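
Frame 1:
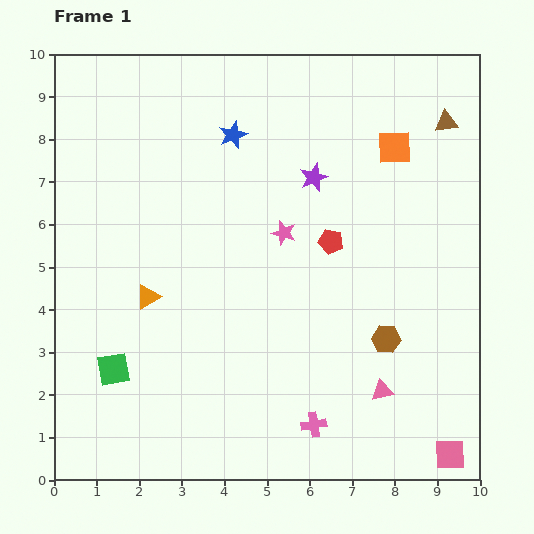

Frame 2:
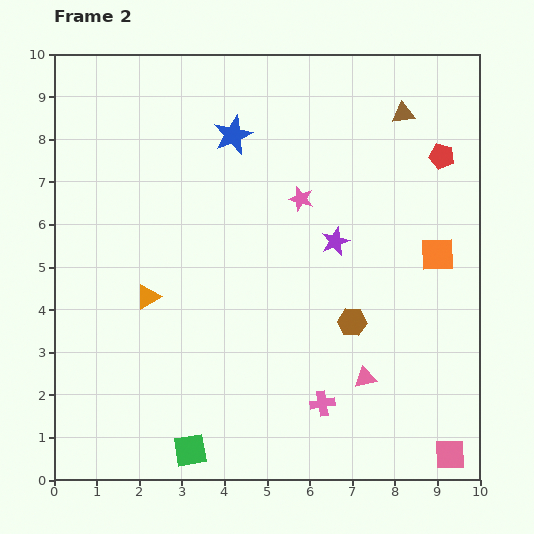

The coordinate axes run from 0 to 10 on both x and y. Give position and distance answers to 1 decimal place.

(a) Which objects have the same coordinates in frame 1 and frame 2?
the orange triangle, the blue star, the pink square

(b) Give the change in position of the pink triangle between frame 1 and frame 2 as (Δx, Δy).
(-0.4, 0.3)

The pink triangle was at (7.7, 2.1) in frame 1 and (7.3, 2.4) in frame 2.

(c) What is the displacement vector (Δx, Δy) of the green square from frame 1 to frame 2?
(1.8, -1.9)

The green square was at (1.4, 2.6) in frame 1 and (3.2, 0.7) in frame 2.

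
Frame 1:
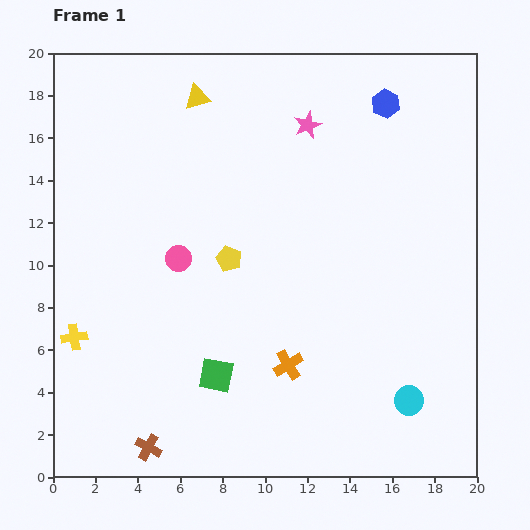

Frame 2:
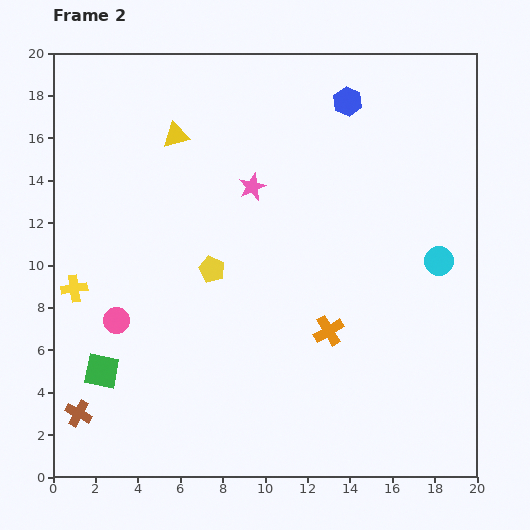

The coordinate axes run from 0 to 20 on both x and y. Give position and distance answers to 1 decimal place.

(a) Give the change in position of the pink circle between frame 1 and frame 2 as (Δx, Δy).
(-2.9, -2.9)

The pink circle was at (5.9, 10.3) in frame 1 and (3.0, 7.4) in frame 2.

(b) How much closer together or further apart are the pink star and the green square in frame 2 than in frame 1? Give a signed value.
-1.4

Distance in frame 1: 12.6. Distance in frame 2: 11.2.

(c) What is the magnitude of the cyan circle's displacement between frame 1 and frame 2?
6.7

The cyan circle moved from (16.8, 3.6) to (18.2, 10.2), a distance of √(1.4² + 6.6²) ≈ 6.7.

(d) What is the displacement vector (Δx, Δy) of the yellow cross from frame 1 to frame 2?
(0.0, 2.3)

The yellow cross was at (1.0, 6.6) in frame 1 and (1.0, 8.9) in frame 2.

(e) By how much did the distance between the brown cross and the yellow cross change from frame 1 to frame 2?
-0.4

Distance in frame 1: 6.3. Distance in frame 2: 5.9.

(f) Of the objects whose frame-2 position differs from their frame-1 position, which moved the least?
the yellow pentagon

(moved 0.9)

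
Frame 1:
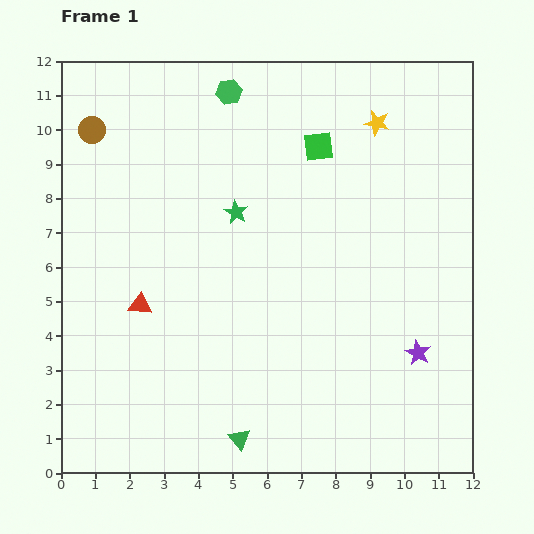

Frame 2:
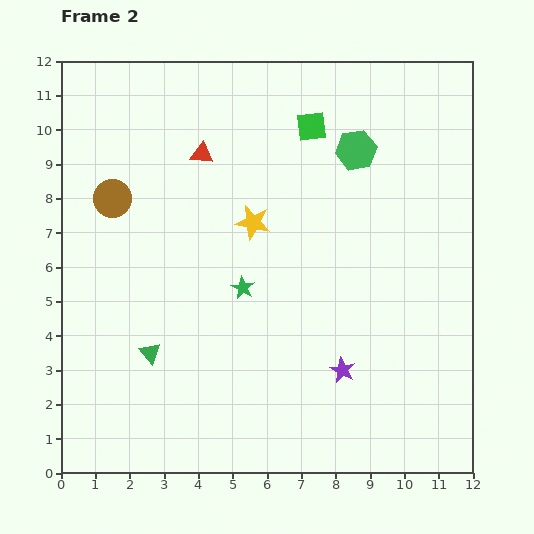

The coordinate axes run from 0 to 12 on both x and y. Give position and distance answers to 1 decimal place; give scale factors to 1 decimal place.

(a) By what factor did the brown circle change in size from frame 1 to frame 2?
1.4×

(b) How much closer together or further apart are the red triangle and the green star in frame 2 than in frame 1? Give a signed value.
+0.2

Distance in frame 1: 3.9. Distance in frame 2: 4.1.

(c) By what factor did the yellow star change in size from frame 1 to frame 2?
1.3×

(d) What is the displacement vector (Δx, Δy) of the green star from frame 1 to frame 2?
(0.2, -2.2)

The green star was at (5.1, 7.6) in frame 1 and (5.3, 5.4) in frame 2.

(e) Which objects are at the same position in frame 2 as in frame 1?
none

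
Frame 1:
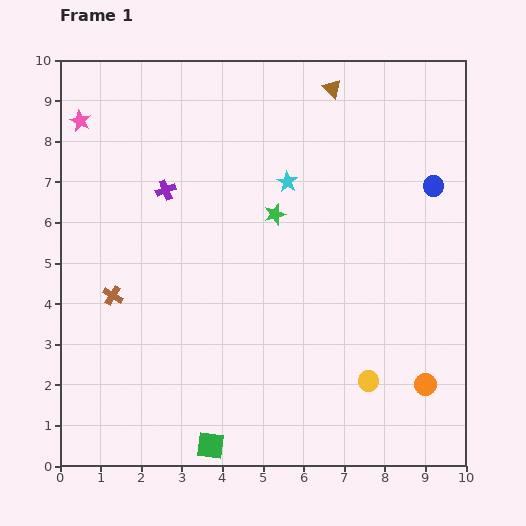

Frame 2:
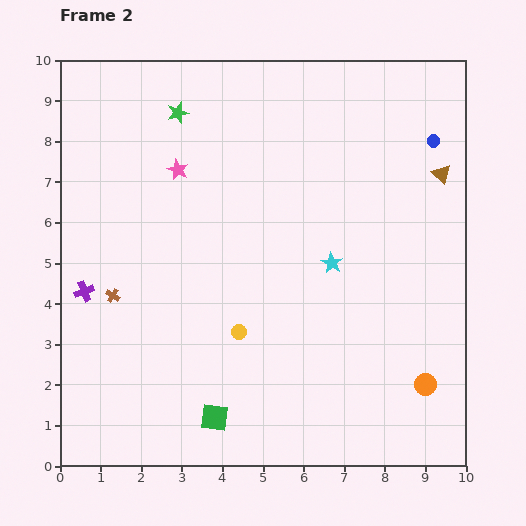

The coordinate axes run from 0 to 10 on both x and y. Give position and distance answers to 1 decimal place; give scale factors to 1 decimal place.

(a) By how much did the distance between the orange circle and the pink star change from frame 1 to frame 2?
-2.6

Distance in frame 1: 10.7. Distance in frame 2: 8.1.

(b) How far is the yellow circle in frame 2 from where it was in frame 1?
3.4

The yellow circle moved from (7.6, 2.1) to (4.4, 3.3), a distance of √(3.2² + 1.2²) ≈ 3.4.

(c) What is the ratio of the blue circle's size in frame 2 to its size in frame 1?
0.6×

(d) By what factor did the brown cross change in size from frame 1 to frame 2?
0.7×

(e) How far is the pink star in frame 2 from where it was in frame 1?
2.7

The pink star moved from (0.5, 8.5) to (2.9, 7.3), a distance of √(2.4² + 1.2²) ≈ 2.7.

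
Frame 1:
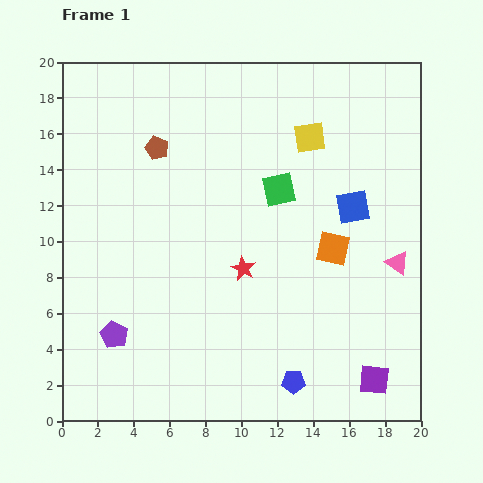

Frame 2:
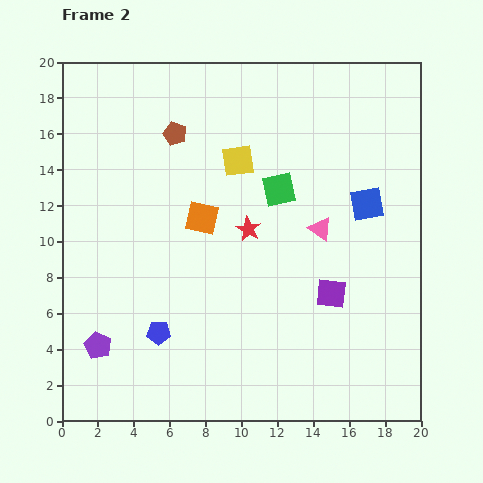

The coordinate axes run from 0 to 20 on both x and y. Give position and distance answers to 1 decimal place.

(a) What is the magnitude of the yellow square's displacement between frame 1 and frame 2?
4.2

The yellow square moved from (13.8, 15.8) to (9.8, 14.5), a distance of √(4.0² + 1.3²) ≈ 4.2.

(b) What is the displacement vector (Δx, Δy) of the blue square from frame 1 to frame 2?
(0.8, 0.2)

The blue square was at (16.2, 11.9) in frame 1 and (17.0, 12.1) in frame 2.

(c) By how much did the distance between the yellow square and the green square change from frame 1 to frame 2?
-0.6

Distance in frame 1: 3.4. Distance in frame 2: 2.8.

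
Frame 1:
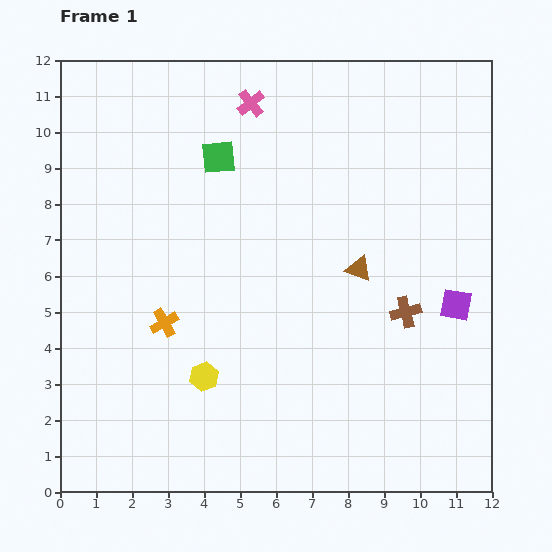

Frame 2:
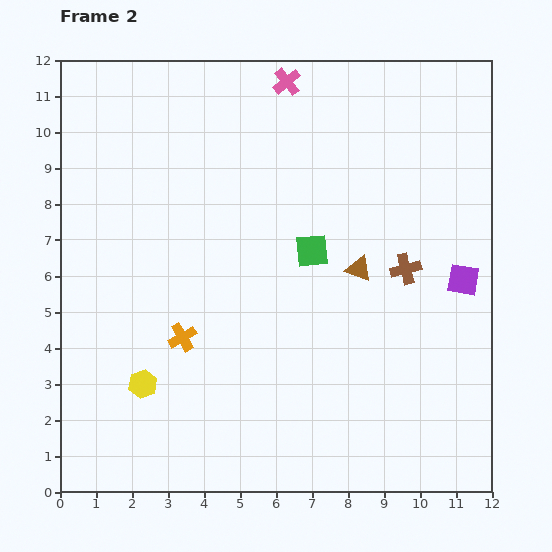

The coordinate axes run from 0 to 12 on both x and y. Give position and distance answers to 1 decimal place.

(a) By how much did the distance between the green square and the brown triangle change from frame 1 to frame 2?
-3.6

Distance in frame 1: 5.0. Distance in frame 2: 1.4.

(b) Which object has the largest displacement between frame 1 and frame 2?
the green square

(moved 3.7; next 1.7)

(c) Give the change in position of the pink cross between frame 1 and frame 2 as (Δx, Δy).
(1.0, 0.6)

The pink cross was at (5.3, 10.8) in frame 1 and (6.3, 11.4) in frame 2.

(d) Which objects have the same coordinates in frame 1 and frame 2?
the brown triangle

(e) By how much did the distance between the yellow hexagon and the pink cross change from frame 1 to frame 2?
+1.6

Distance in frame 1: 7.7. Distance in frame 2: 9.3.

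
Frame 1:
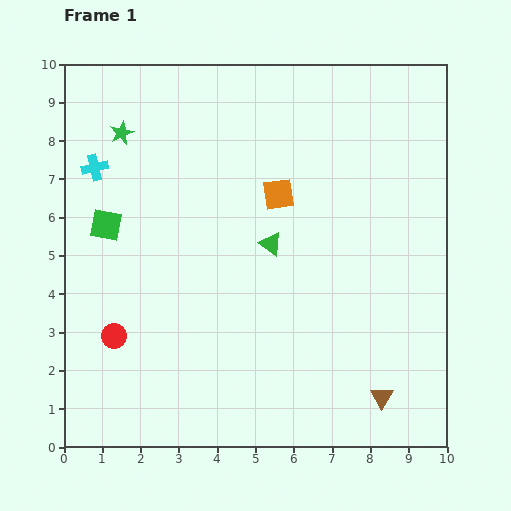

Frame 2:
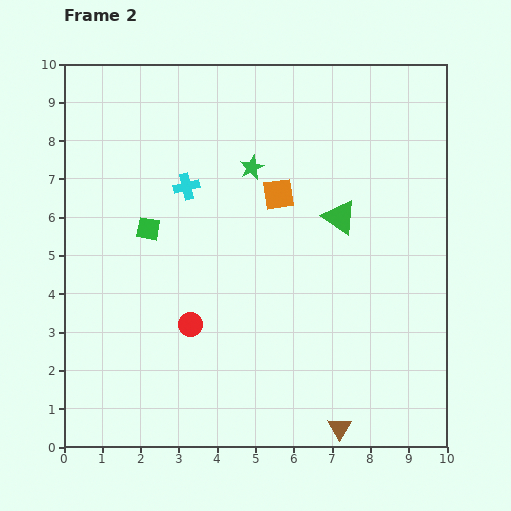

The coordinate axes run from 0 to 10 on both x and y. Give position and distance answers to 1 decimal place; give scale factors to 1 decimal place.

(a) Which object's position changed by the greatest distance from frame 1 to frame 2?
the green star

(moved 3.5; next 2.5)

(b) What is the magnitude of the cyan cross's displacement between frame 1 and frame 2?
2.5

The cyan cross moved from (0.8, 7.3) to (3.2, 6.8), a distance of √(2.4² + 0.5²) ≈ 2.5.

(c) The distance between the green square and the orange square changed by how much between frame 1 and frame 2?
-1.1

Distance in frame 1: 4.6. Distance in frame 2: 3.5.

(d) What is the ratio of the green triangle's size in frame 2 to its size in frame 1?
1.5×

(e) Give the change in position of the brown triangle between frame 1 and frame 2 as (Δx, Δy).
(-1.1, -0.8)

The brown triangle was at (8.3, 1.3) in frame 1 and (7.2, 0.5) in frame 2.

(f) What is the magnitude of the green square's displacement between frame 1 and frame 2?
1.1

The green square moved from (1.1, 5.8) to (2.2, 5.7), a distance of √(1.1² + 0.1²) ≈ 1.1.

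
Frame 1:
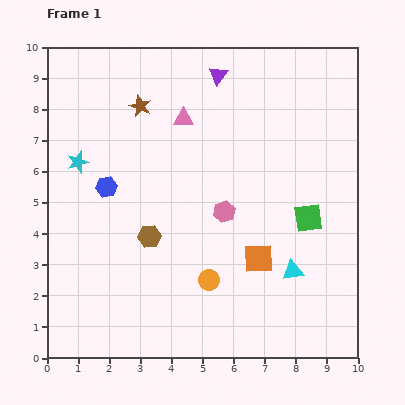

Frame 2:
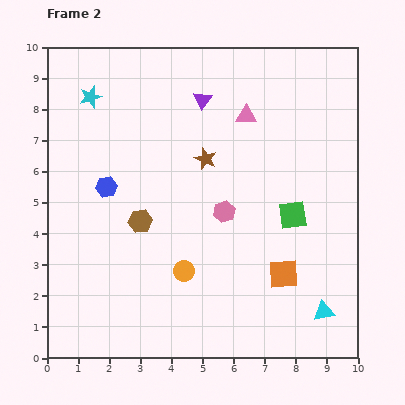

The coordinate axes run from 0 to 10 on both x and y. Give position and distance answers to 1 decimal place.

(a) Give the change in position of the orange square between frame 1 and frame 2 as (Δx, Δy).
(0.8, -0.5)

The orange square was at (6.8, 3.2) in frame 1 and (7.6, 2.7) in frame 2.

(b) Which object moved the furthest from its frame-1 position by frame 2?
the brown star

(moved 2.7; next 2.1)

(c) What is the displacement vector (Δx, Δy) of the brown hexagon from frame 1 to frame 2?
(-0.3, 0.5)

The brown hexagon was at (3.3, 3.9) in frame 1 and (3.0, 4.4) in frame 2.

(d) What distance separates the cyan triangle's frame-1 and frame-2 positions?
1.6

The cyan triangle moved from (7.9, 2.8) to (8.9, 1.5), a distance of √(1.0² + 1.3²) ≈ 1.6.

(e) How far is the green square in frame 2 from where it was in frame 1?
0.5

The green square moved from (8.4, 4.5) to (7.9, 4.6), a distance of √(0.5² + 0.1²) ≈ 0.5.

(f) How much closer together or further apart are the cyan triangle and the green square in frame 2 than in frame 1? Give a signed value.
+1.5

Distance in frame 1: 1.8. Distance in frame 2: 3.3.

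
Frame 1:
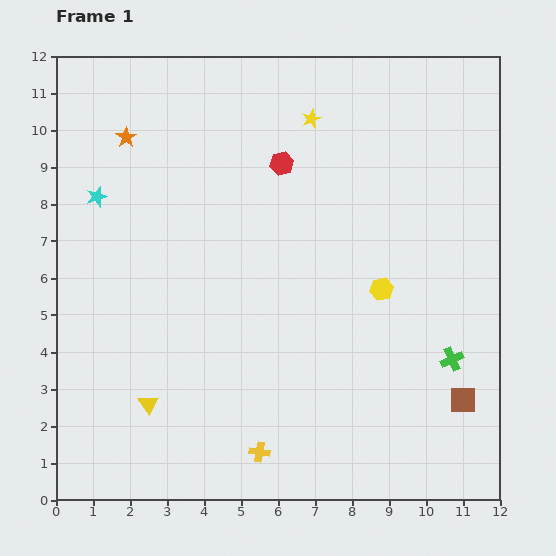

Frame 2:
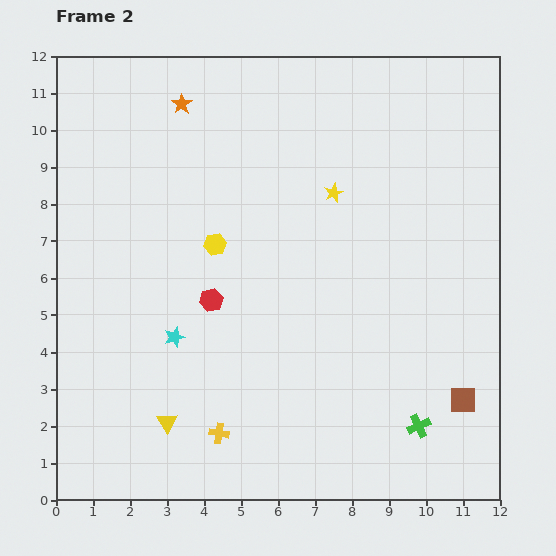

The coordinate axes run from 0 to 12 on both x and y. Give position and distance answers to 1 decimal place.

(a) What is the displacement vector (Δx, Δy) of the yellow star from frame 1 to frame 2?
(0.6, -2.0)

The yellow star was at (6.9, 10.3) in frame 1 and (7.5, 8.3) in frame 2.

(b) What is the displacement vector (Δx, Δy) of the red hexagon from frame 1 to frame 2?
(-1.9, -3.7)

The red hexagon was at (6.1, 9.1) in frame 1 and (4.2, 5.4) in frame 2.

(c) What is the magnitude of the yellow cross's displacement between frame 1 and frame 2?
1.2

The yellow cross moved from (5.5, 1.3) to (4.4, 1.8), a distance of √(1.1² + 0.5²) ≈ 1.2.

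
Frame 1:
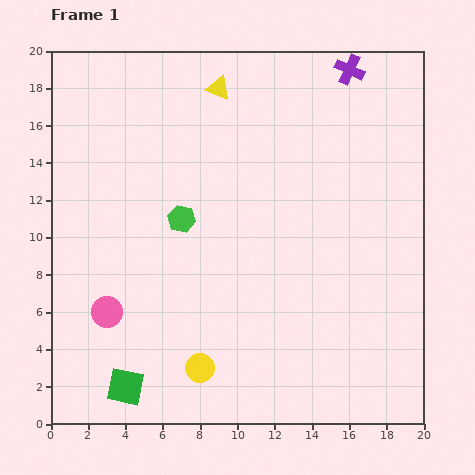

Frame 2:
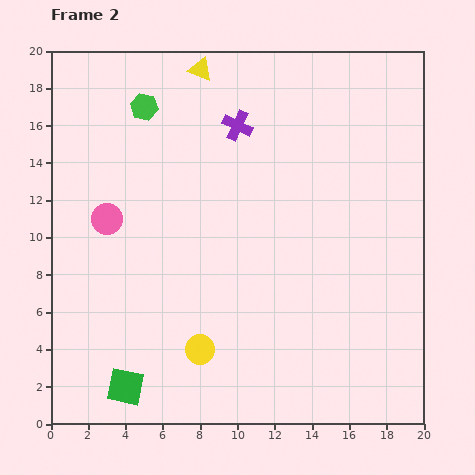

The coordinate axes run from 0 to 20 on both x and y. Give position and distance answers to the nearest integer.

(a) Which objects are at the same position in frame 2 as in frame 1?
the green square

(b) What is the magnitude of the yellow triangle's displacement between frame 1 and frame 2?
1

The yellow triangle moved from (9, 18) to (8, 19), a distance of √(1² + 1²) ≈ 1.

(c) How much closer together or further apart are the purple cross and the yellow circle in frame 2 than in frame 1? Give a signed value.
-6

Distance in frame 1: 18. Distance in frame 2: 12.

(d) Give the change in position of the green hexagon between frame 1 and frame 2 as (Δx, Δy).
(-2, 6)

The green hexagon was at (7, 11) in frame 1 and (5, 17) in frame 2.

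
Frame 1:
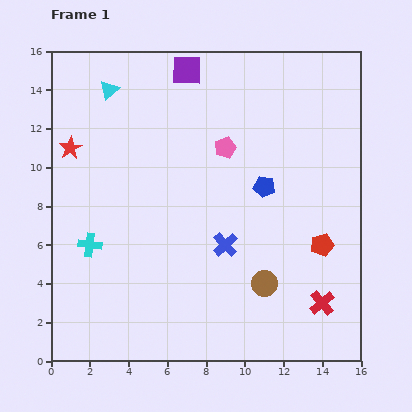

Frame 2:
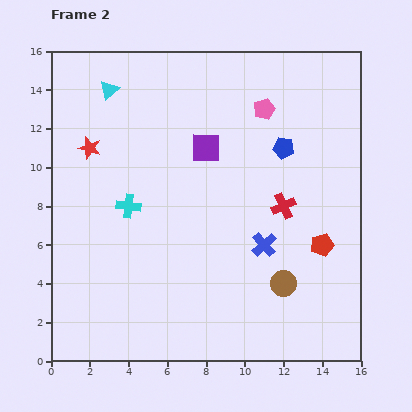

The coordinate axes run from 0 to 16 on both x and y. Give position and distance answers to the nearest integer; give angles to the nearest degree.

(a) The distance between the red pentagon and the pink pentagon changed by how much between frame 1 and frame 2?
+1

Distance in frame 1: 7. Distance in frame 2: 8.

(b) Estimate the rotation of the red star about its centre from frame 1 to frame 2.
24° counter-clockwise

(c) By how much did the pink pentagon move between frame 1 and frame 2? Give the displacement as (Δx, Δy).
(2, 2)

The pink pentagon was at (9, 11) in frame 1 and (11, 13) in frame 2.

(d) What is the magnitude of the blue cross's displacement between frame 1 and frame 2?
2

The blue cross moved from (9, 6) to (11, 6), a distance of √(2² + 0²) ≈ 2.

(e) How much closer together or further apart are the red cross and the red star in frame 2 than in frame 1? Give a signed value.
-5

Distance in frame 1: 15. Distance in frame 2: 10.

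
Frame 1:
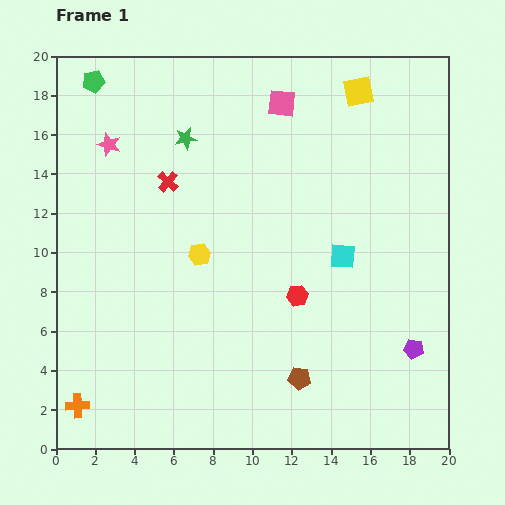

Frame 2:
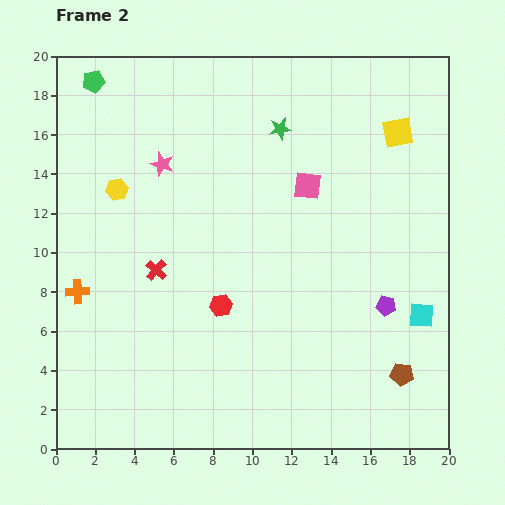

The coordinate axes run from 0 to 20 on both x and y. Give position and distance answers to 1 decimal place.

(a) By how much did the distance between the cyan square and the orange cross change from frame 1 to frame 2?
+2.0

Distance in frame 1: 15.5. Distance in frame 2: 17.5.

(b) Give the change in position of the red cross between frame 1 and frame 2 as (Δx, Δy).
(-0.6, -4.5)

The red cross was at (5.7, 13.6) in frame 1 and (5.1, 9.1) in frame 2.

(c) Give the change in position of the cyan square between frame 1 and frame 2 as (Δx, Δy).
(4.0, -3.0)

The cyan square was at (14.6, 9.8) in frame 1 and (18.6, 6.8) in frame 2.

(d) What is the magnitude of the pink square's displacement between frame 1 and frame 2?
4.4

The pink square moved from (11.5, 17.6) to (12.8, 13.4), a distance of √(1.3² + 4.2²) ≈ 4.4.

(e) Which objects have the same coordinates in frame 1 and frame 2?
the green pentagon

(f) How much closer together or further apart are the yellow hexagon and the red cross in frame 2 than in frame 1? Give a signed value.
+0.6

Distance in frame 1: 4.0. Distance in frame 2: 4.6.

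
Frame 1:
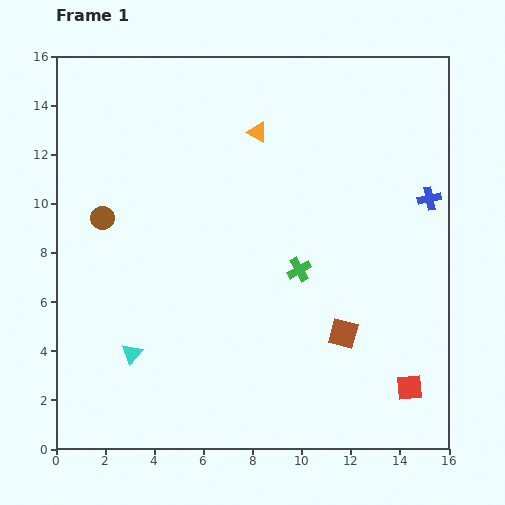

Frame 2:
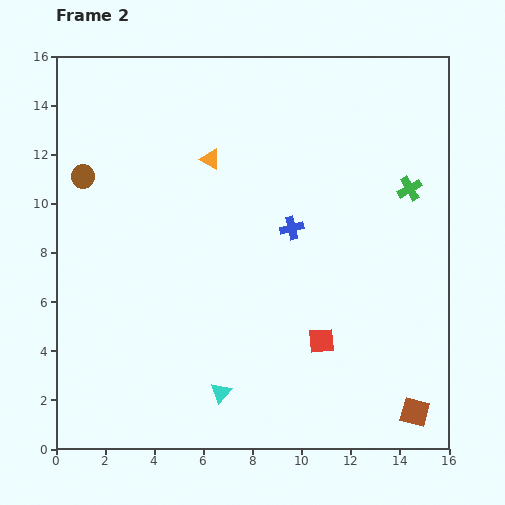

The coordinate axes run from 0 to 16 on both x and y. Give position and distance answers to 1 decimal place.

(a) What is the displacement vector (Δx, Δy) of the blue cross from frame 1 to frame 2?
(-5.6, -1.2)

The blue cross was at (15.2, 10.2) in frame 1 and (9.6, 9.0) in frame 2.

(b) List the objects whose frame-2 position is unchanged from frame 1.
none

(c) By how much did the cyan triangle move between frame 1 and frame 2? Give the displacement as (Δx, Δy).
(3.6, -1.6)

The cyan triangle was at (3.1, 3.9) in frame 1 and (6.7, 2.3) in frame 2.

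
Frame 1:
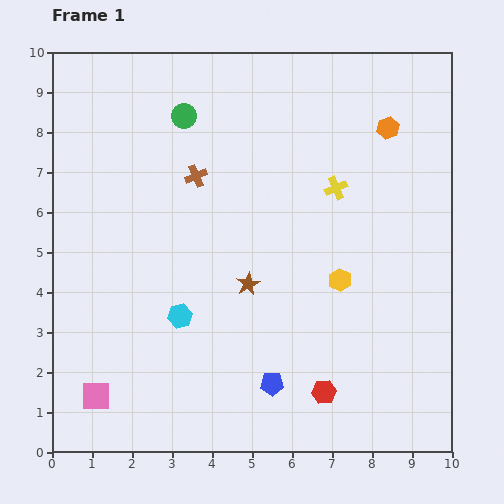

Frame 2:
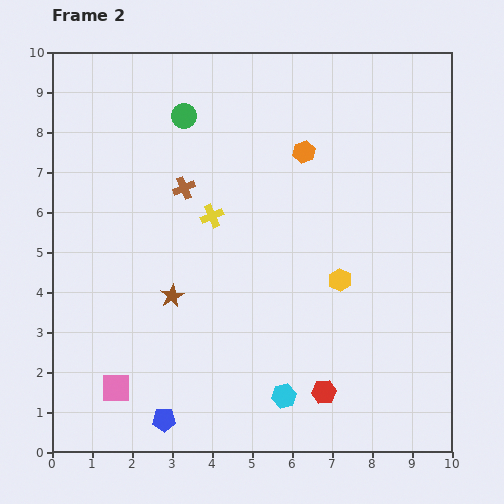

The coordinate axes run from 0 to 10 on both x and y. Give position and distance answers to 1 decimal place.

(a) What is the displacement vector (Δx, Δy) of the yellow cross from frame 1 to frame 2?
(-3.1, -0.7)

The yellow cross was at (7.1, 6.6) in frame 1 and (4.0, 5.9) in frame 2.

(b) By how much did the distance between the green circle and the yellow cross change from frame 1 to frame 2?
-1.6

Distance in frame 1: 4.2. Distance in frame 2: 2.6.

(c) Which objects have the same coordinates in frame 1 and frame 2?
the yellow hexagon, the red hexagon, the green circle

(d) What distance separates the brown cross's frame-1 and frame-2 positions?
0.4

The brown cross moved from (3.6, 6.9) to (3.3, 6.6), a distance of √(0.3² + 0.3²) ≈ 0.4.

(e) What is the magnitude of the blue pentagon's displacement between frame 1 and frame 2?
2.8

The blue pentagon moved from (5.5, 1.7) to (2.8, 0.8), a distance of √(2.7² + 0.9²) ≈ 2.8.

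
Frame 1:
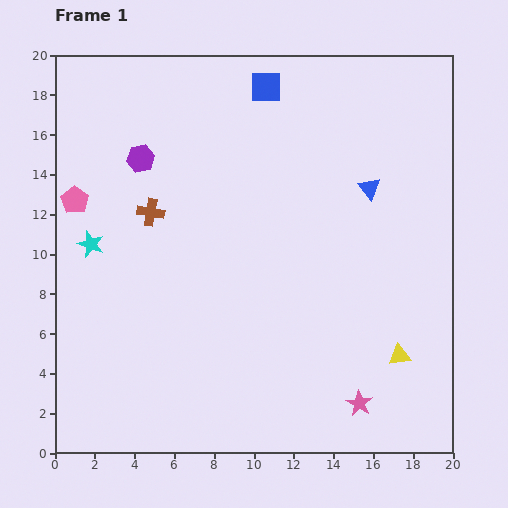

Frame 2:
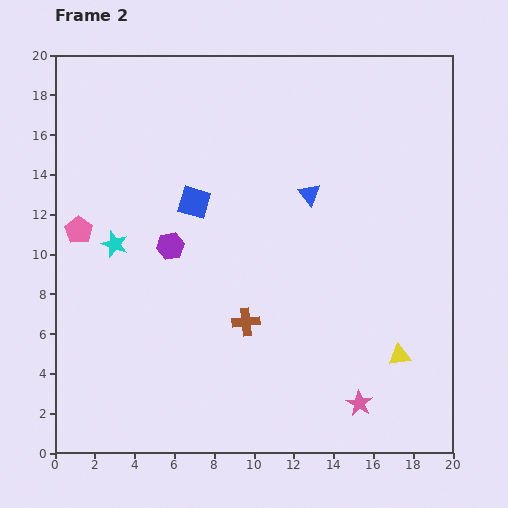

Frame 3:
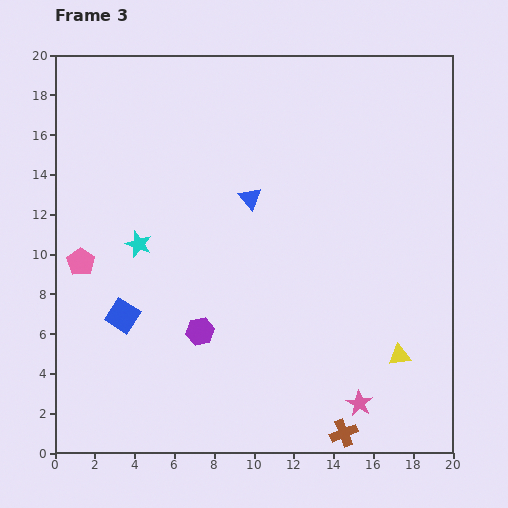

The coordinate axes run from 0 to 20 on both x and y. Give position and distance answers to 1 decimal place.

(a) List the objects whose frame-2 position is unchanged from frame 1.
the yellow triangle, the pink star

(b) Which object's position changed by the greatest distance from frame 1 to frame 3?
the brown cross

(moved 14.7; next 13.6)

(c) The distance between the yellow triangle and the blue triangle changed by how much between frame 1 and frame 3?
+2.4

Distance in frame 1: 8.5. Distance in frame 3: 10.9.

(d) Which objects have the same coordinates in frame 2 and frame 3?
the yellow triangle, the pink star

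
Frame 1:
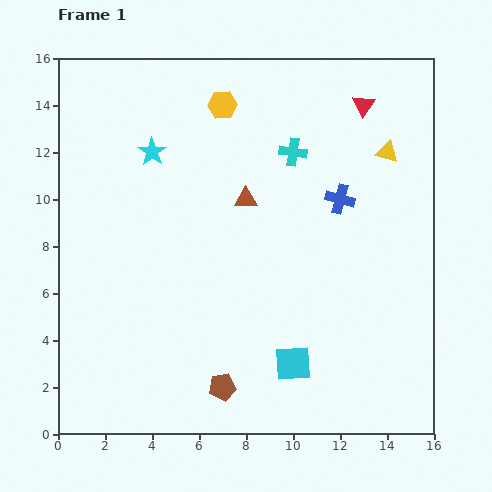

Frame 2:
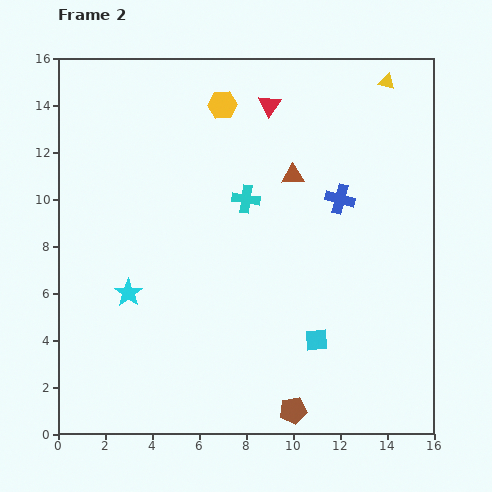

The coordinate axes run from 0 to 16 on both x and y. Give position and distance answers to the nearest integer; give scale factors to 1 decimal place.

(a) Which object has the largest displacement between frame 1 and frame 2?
the cyan star

(moved 6; next 4)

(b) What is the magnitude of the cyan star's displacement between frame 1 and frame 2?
6

The cyan star moved from (4, 12) to (3, 6), a distance of √(1² + 6²) ≈ 6.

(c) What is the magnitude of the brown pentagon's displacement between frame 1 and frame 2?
3

The brown pentagon moved from (7, 2) to (10, 1), a distance of √(3² + 1²) ≈ 3.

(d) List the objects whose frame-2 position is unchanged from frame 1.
the yellow hexagon, the blue cross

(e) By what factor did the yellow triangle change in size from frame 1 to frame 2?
0.7×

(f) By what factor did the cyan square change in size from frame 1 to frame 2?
0.6×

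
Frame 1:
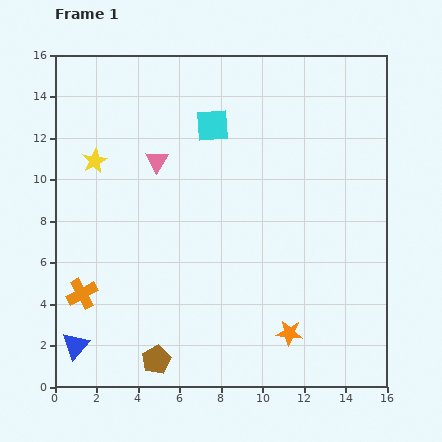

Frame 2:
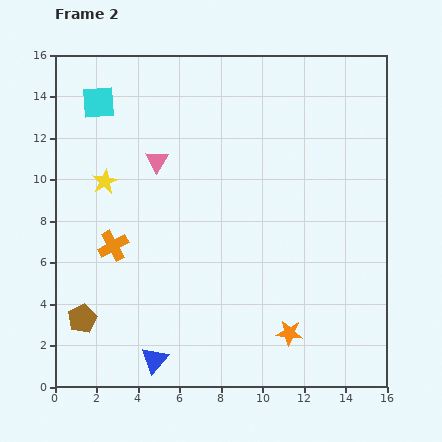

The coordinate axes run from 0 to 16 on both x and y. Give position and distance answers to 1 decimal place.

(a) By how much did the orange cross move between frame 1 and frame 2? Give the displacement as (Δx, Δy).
(1.5, 2.3)

The orange cross was at (1.3, 4.5) in frame 1 and (2.8, 6.8) in frame 2.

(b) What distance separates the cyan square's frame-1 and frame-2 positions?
5.6

The cyan square moved from (7.6, 12.6) to (2.1, 13.7), a distance of √(5.5² + 1.1²) ≈ 5.6.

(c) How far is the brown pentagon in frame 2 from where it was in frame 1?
4.1

The brown pentagon moved from (4.9, 1.3) to (1.3, 3.3), a distance of √(3.6² + 2.0²) ≈ 4.1.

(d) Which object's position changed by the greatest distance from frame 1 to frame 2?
the cyan square

(moved 5.6; next 4.1)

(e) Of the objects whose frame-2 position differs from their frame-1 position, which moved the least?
the yellow star

(moved 1.1)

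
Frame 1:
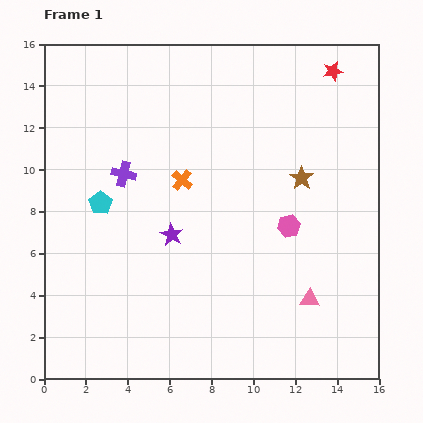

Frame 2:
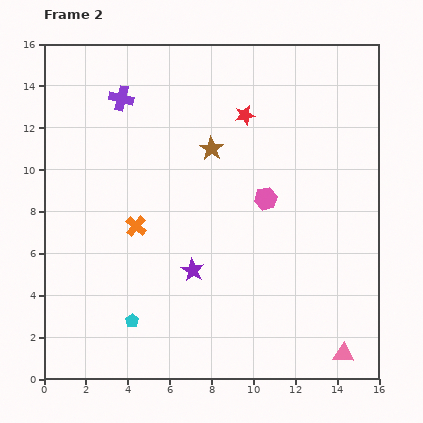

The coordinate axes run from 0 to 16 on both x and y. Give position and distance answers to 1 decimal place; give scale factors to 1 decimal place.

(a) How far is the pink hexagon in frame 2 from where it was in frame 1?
1.7

The pink hexagon moved from (11.7, 7.3) to (10.6, 8.6), a distance of √(1.1² + 1.3²) ≈ 1.7.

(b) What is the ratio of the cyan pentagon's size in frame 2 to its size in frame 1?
0.6×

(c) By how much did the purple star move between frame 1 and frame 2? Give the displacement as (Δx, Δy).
(1.0, -1.7)

The purple star was at (6.1, 6.9) in frame 1 and (7.1, 5.2) in frame 2.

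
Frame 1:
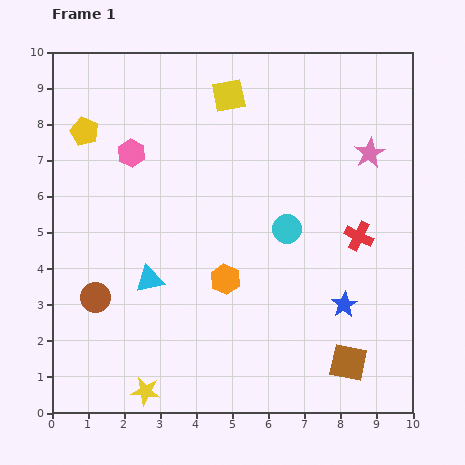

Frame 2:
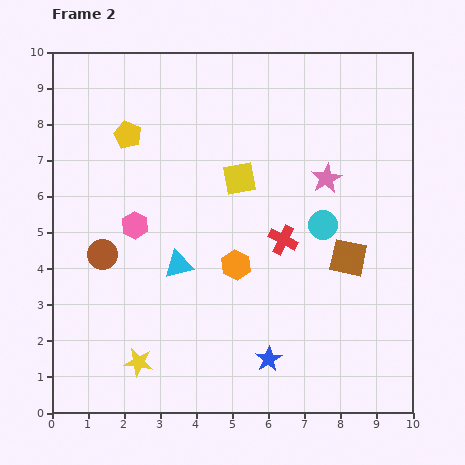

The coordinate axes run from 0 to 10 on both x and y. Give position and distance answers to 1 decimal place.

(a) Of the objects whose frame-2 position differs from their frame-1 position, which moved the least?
the orange hexagon

(moved 0.5)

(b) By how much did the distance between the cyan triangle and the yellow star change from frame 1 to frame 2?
-0.2

Distance in frame 1: 3.1. Distance in frame 2: 2.9.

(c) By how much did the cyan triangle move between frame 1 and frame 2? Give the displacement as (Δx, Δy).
(0.8, 0.4)

The cyan triangle was at (2.7, 3.7) in frame 1 and (3.5, 4.1) in frame 2.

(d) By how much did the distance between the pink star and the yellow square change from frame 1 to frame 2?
-1.8

Distance in frame 1: 4.2. Distance in frame 2: 2.4.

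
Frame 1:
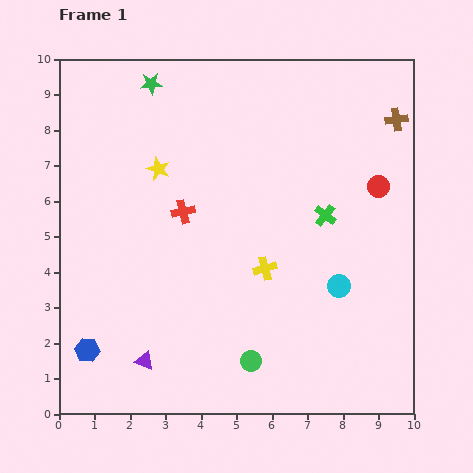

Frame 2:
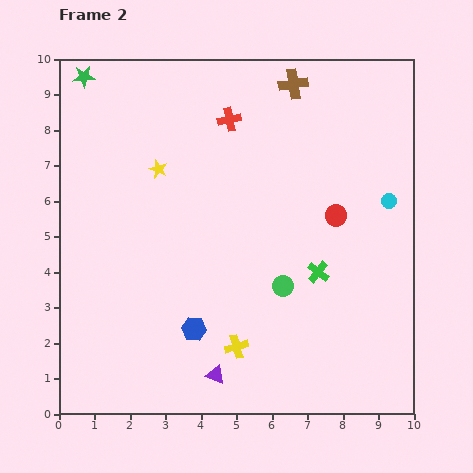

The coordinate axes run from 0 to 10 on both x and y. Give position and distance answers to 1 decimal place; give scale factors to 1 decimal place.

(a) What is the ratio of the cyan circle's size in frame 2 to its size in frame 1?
0.7×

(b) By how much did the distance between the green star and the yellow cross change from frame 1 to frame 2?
+2.6

Distance in frame 1: 6.1. Distance in frame 2: 8.7.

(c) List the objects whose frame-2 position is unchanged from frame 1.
the yellow star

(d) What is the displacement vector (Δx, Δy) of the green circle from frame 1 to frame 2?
(0.9, 2.1)

The green circle was at (5.4, 1.5) in frame 1 and (6.3, 3.6) in frame 2.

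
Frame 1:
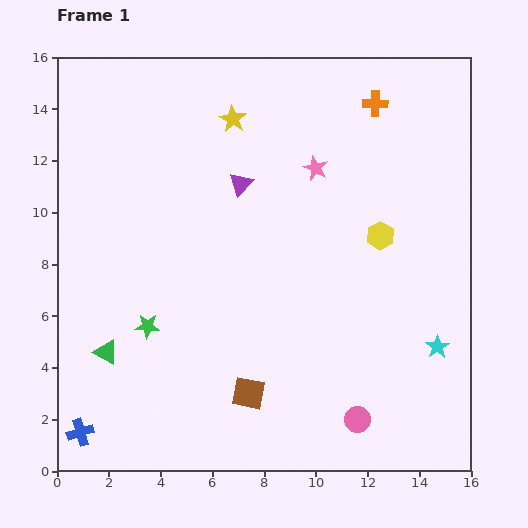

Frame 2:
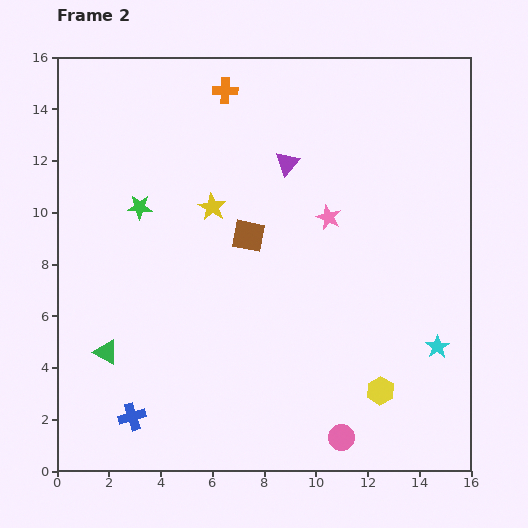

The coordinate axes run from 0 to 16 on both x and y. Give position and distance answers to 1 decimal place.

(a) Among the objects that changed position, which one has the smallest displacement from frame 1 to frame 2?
the pink circle

(moved 0.9)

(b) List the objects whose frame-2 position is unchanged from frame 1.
the green triangle, the cyan star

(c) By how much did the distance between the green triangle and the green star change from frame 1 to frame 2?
+3.8

Distance in frame 1: 1.9. Distance in frame 2: 5.7.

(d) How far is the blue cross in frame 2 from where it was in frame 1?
2.1

The blue cross moved from (0.9, 1.5) to (2.9, 2.1), a distance of √(2.0² + 0.6²) ≈ 2.1.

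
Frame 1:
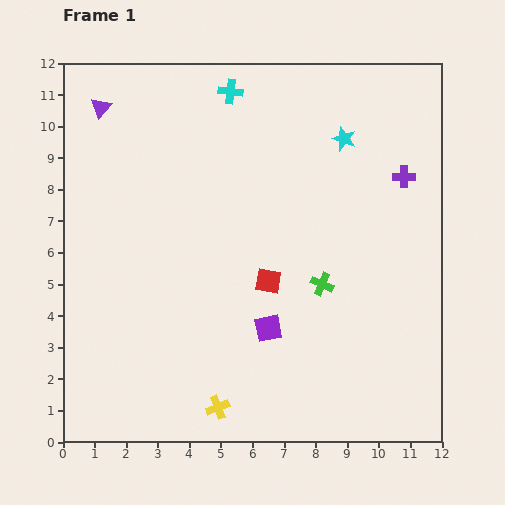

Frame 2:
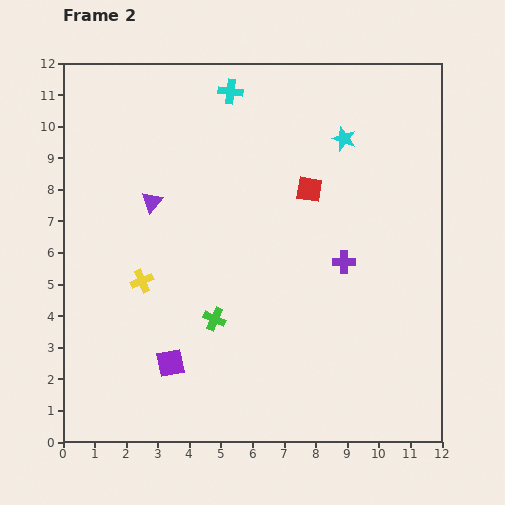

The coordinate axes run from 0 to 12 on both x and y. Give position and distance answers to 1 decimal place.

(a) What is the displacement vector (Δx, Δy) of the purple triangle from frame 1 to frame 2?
(1.6, -3.0)

The purple triangle was at (1.2, 10.6) in frame 1 and (2.8, 7.6) in frame 2.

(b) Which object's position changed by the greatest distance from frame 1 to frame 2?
the yellow cross

(moved 4.7; next 3.6)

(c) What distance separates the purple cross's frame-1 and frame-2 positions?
3.3

The purple cross moved from (10.8, 8.4) to (8.9, 5.7), a distance of √(1.9² + 2.7²) ≈ 3.3.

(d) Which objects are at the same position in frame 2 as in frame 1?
the cyan cross, the cyan star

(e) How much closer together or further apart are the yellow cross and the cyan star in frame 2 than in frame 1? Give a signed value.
-1.6

Distance in frame 1: 9.4. Distance in frame 2: 7.8.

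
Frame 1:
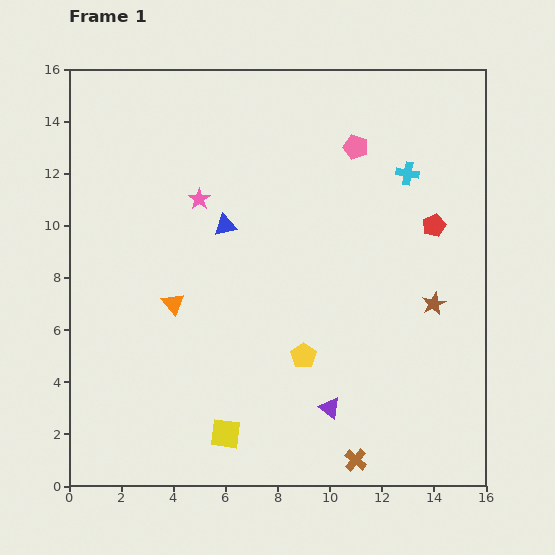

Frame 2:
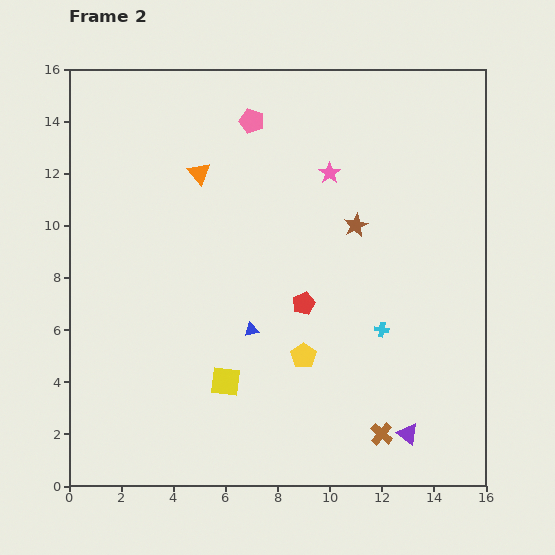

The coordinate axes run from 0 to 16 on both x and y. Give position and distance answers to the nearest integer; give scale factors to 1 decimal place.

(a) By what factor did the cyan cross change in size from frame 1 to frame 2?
0.6×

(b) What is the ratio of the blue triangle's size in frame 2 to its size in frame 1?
0.6×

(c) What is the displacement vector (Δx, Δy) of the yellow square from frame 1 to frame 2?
(0, 2)

The yellow square was at (6, 2) in frame 1 and (6, 4) in frame 2.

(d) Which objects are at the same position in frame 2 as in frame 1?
the yellow pentagon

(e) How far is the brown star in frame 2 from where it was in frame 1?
4

The brown star moved from (14, 7) to (11, 10), a distance of √(3² + 3²) ≈ 4.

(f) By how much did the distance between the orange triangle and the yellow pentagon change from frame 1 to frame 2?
+3

Distance in frame 1: 5. Distance in frame 2: 8.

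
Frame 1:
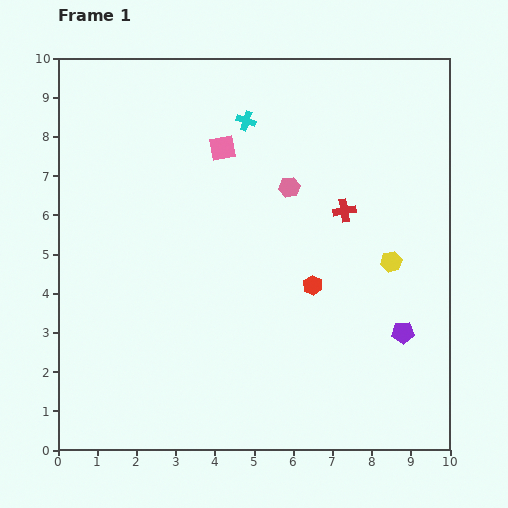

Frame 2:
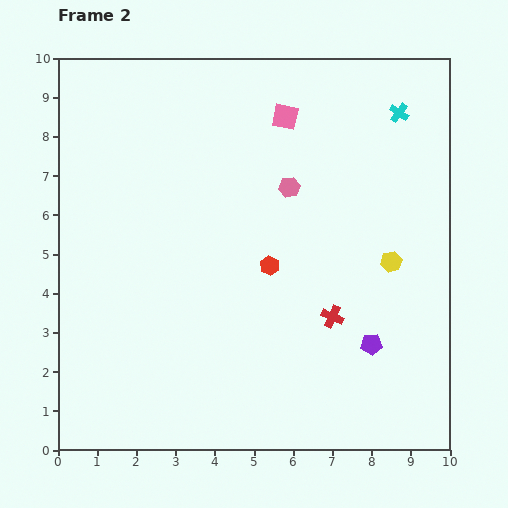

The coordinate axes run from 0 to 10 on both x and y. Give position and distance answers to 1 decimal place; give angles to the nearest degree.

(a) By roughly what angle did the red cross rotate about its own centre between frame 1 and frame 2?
33° clockwise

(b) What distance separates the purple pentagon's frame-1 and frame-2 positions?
0.9

The purple pentagon moved from (8.8, 3.0) to (8.0, 2.7), a distance of √(0.8² + 0.3²) ≈ 0.9.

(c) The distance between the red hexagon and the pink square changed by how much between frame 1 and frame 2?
-0.4

Distance in frame 1: 4.2. Distance in frame 2: 3.8.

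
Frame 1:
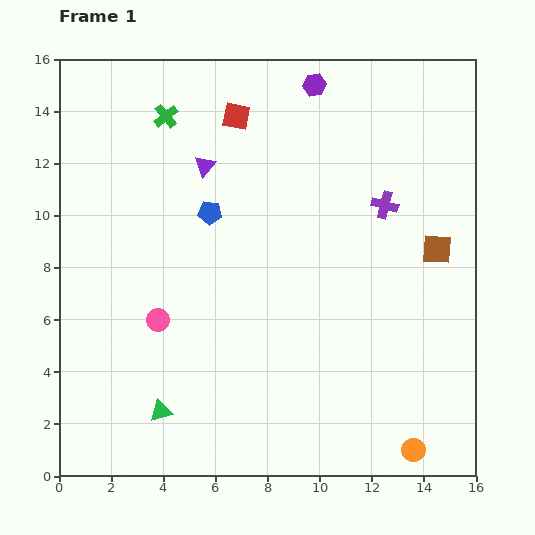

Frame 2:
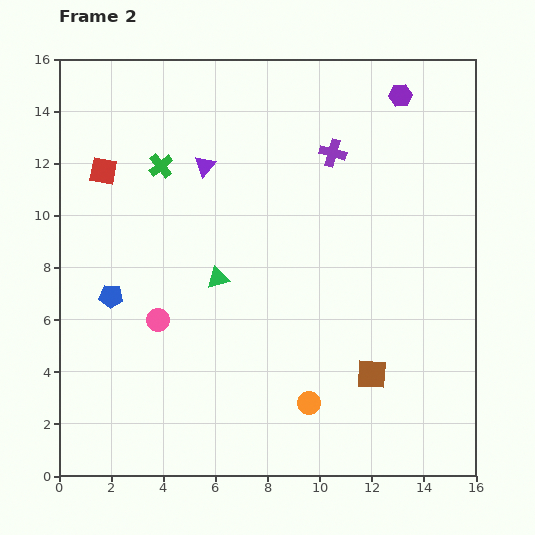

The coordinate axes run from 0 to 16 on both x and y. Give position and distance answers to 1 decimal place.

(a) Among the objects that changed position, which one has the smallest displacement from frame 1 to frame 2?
the green cross

(moved 1.9)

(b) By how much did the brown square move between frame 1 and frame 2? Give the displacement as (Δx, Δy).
(-2.5, -4.8)

The brown square was at (14.5, 8.7) in frame 1 and (12.0, 3.9) in frame 2.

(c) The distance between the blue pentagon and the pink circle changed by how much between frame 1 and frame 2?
-2.6

Distance in frame 1: 4.6. Distance in frame 2: 2.0.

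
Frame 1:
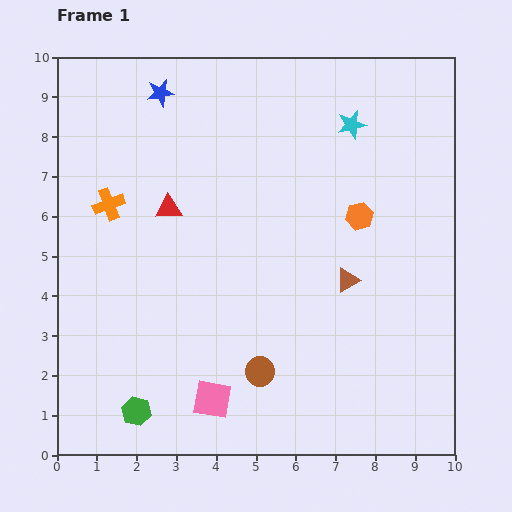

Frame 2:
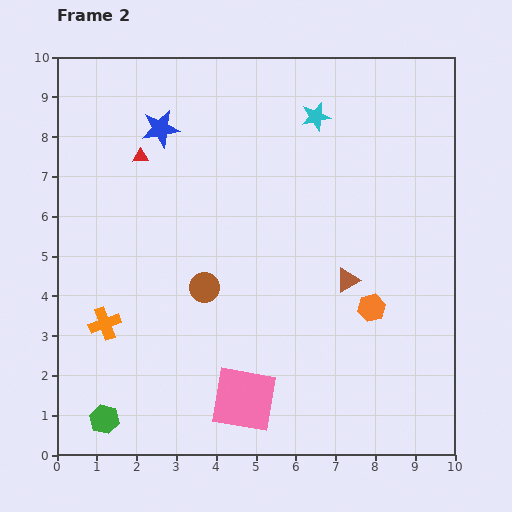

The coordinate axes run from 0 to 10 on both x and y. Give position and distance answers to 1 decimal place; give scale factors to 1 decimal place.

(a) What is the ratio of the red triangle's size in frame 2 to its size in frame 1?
0.6×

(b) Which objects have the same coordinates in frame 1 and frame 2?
the brown triangle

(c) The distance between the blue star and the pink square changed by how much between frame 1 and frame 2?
-0.7

Distance in frame 1: 7.8. Distance in frame 2: 7.1.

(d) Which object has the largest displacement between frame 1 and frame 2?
the orange cross

(moved 3.0; next 2.5)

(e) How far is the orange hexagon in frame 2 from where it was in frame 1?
2.3

The orange hexagon moved from (7.6, 6.0) to (7.9, 3.7), a distance of √(0.3² + 2.3²) ≈ 2.3.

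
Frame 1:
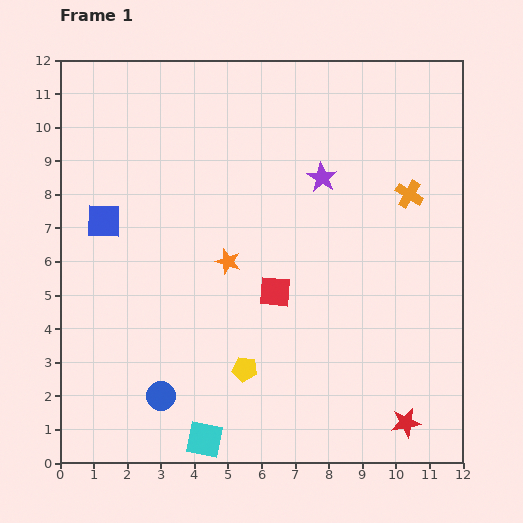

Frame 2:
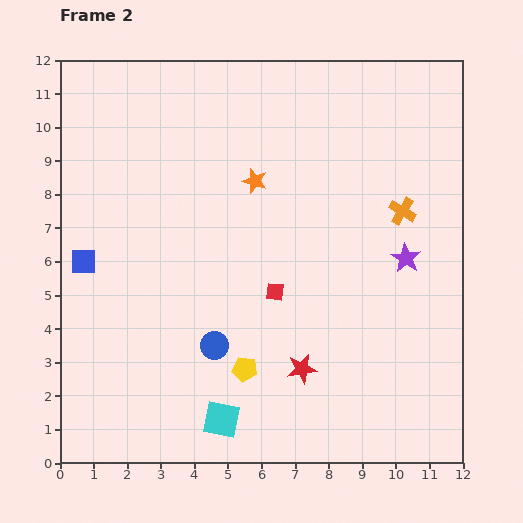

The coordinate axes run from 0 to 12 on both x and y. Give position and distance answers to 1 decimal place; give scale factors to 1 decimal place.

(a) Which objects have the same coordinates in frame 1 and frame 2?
the yellow pentagon, the red square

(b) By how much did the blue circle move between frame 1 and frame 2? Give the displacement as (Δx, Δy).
(1.6, 1.5)

The blue circle was at (3.0, 2.0) in frame 1 and (4.6, 3.5) in frame 2.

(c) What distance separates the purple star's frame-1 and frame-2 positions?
3.5

The purple star moved from (7.8, 8.5) to (10.3, 6.1), a distance of √(2.5² + 2.4²) ≈ 3.5.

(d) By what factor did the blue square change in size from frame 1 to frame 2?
0.7×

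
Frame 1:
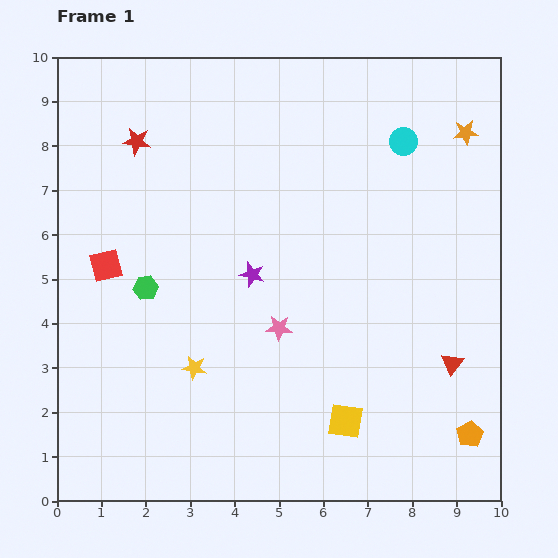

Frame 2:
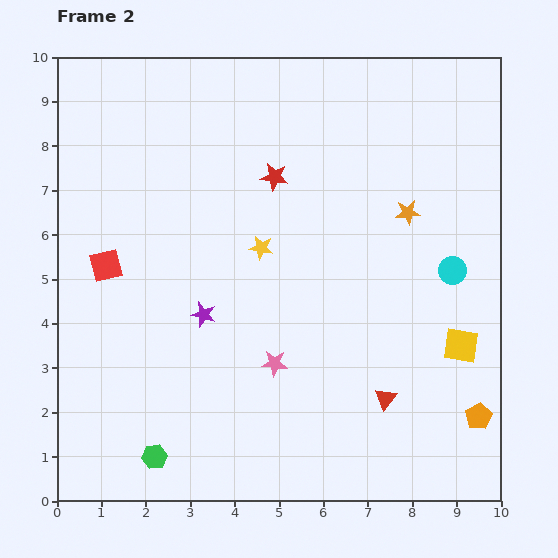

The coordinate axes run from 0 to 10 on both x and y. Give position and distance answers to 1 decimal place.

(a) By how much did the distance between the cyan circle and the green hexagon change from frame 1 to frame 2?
+1.2

Distance in frame 1: 6.7. Distance in frame 2: 7.9.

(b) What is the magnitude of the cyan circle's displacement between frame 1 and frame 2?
3.1

The cyan circle moved from (7.8, 8.1) to (8.9, 5.2), a distance of √(1.1² + 2.9²) ≈ 3.1.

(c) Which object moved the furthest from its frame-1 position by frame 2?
the green hexagon

(moved 3.8; next 3.2)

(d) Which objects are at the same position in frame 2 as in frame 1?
the red square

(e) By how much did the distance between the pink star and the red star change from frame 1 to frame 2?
-1.1

Distance in frame 1: 5.3. Distance in frame 2: 4.2.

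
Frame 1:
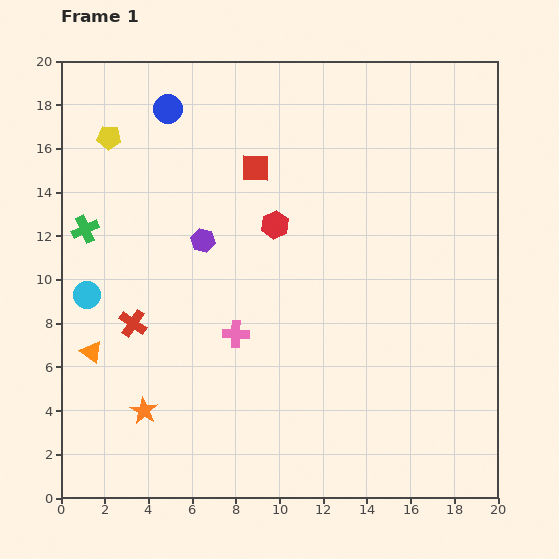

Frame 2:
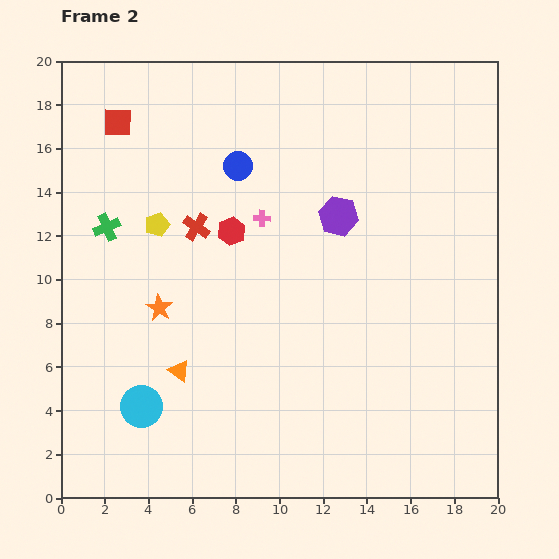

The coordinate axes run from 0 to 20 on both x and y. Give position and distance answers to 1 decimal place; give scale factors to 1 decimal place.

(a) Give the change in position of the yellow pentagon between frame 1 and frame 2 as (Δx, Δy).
(2.2, -4.0)

The yellow pentagon was at (2.2, 16.5) in frame 1 and (4.4, 12.5) in frame 2.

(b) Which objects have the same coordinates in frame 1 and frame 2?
none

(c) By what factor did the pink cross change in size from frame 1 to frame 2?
0.6×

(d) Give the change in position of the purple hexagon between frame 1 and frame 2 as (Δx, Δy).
(6.2, 1.1)

The purple hexagon was at (6.5, 11.8) in frame 1 and (12.7, 12.9) in frame 2.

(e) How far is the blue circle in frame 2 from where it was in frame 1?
4.1

The blue circle moved from (4.9, 17.8) to (8.1, 15.2), a distance of √(3.2² + 2.6²) ≈ 4.1.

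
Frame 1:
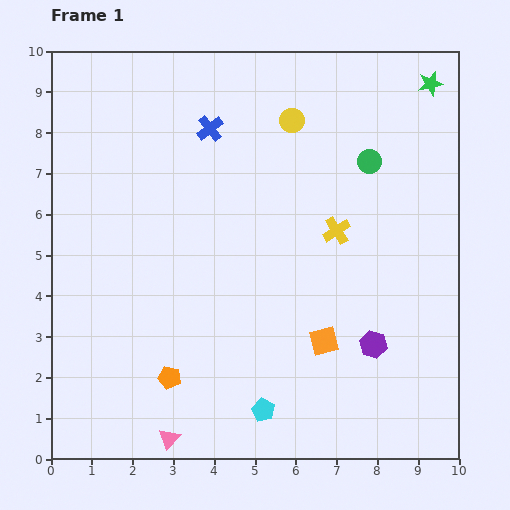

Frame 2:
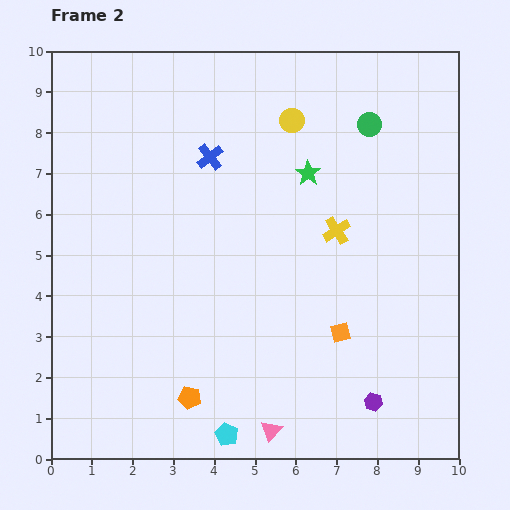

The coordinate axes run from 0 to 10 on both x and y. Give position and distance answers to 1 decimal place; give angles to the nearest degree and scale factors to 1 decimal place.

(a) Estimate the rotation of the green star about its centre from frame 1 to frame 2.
24° counter-clockwise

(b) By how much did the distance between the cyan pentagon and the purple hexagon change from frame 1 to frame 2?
+0.6

Distance in frame 1: 3.1. Distance in frame 2: 3.7.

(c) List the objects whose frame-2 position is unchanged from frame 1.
the yellow circle, the yellow cross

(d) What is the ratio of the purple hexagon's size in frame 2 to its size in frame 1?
0.7×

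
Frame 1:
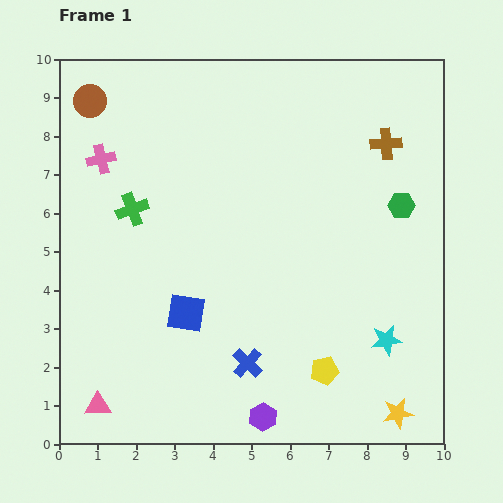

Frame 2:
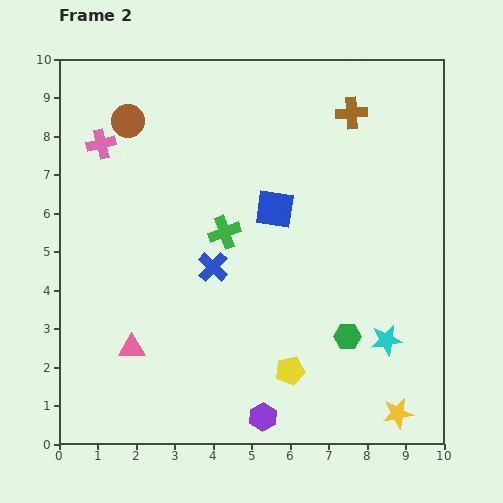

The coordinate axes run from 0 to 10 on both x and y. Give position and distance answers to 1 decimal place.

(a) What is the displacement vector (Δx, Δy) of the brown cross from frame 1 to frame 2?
(-0.9, 0.8)

The brown cross was at (8.5, 7.8) in frame 1 and (7.6, 8.6) in frame 2.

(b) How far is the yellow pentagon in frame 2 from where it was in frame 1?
0.9

The yellow pentagon moved from (6.9, 1.9) to (6.0, 1.9), a distance of √(0.9² + 0.0²) ≈ 0.9.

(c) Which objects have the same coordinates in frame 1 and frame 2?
the cyan star, the yellow star, the purple hexagon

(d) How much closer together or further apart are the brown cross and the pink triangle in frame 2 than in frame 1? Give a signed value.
-1.8

Distance in frame 1: 10.1. Distance in frame 2: 8.3.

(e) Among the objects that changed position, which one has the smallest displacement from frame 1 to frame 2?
the pink cross

(moved 0.4)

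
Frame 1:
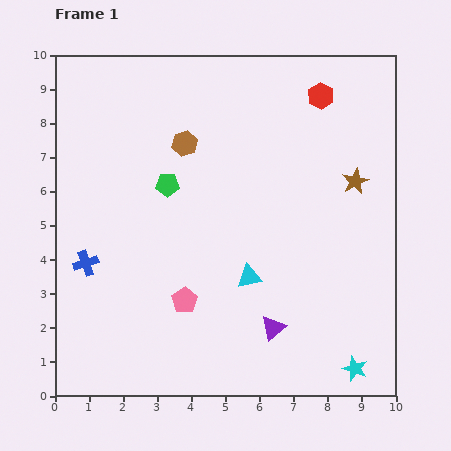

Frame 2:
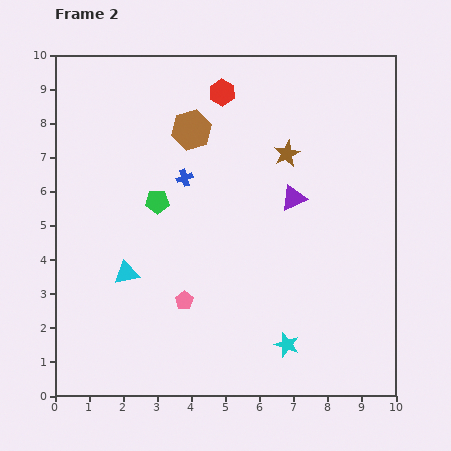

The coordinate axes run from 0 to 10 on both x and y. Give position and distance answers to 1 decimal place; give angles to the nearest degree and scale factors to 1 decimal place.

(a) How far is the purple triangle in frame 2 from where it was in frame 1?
3.8

The purple triangle moved from (6.4, 2.0) to (7.0, 5.8), a distance of √(0.6² + 3.8²) ≈ 3.8.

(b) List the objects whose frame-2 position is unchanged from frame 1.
the pink pentagon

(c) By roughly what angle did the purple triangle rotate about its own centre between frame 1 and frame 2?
17° clockwise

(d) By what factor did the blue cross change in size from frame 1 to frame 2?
0.7×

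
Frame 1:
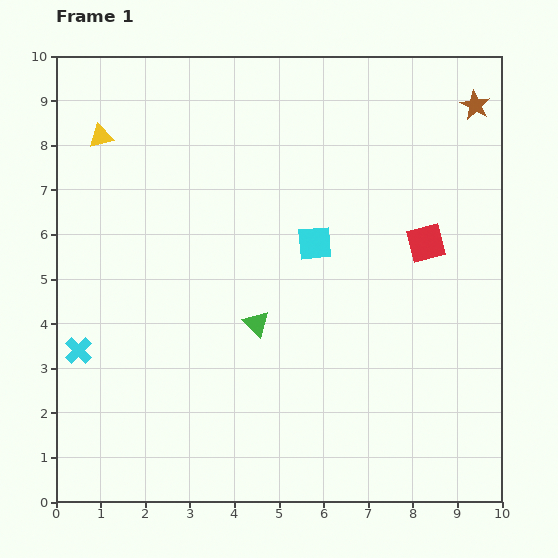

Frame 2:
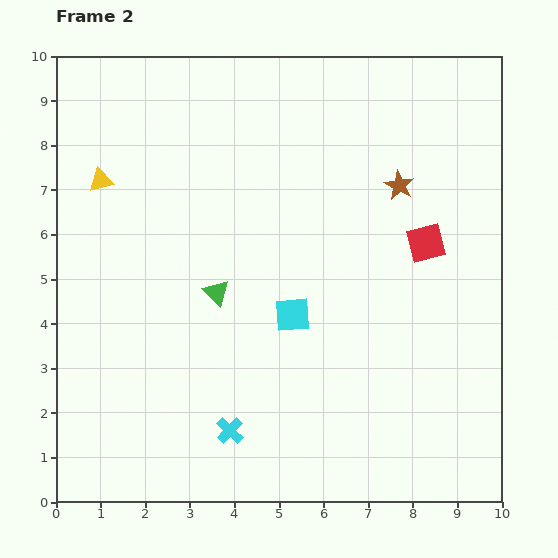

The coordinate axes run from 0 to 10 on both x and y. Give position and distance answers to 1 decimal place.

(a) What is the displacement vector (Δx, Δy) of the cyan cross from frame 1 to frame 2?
(3.4, -1.8)

The cyan cross was at (0.5, 3.4) in frame 1 and (3.9, 1.6) in frame 2.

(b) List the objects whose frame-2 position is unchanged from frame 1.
the red square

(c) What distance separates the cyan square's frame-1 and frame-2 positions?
1.7

The cyan square moved from (5.8, 5.8) to (5.3, 4.2), a distance of √(0.5² + 1.6²) ≈ 1.7.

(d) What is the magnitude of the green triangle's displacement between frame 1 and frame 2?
1.1

The green triangle moved from (4.5, 4.0) to (3.6, 4.7), a distance of √(0.9² + 0.7²) ≈ 1.1.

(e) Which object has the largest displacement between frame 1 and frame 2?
the cyan cross

(moved 3.8; next 2.5)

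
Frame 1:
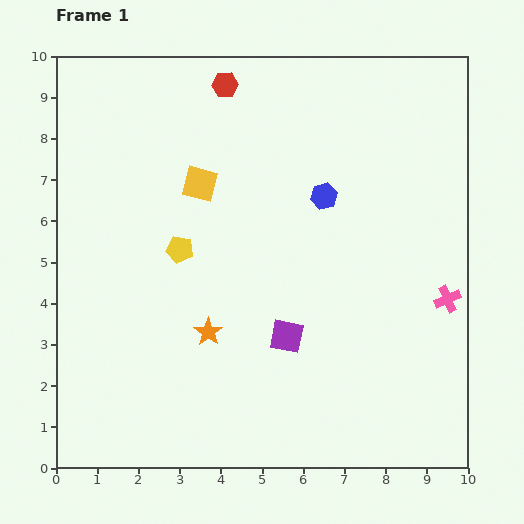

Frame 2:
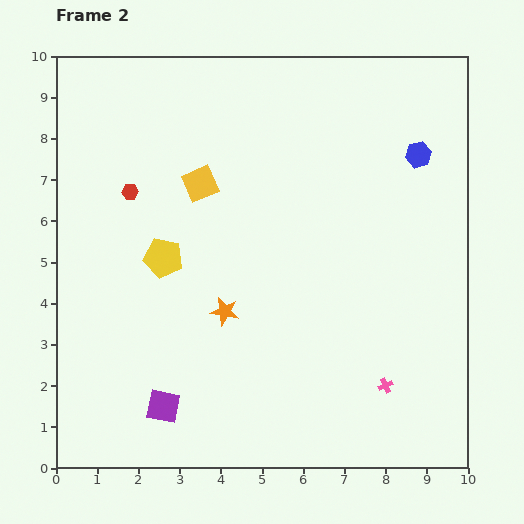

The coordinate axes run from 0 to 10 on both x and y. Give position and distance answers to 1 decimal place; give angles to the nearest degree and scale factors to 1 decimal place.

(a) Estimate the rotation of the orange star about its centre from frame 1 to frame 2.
23° counter-clockwise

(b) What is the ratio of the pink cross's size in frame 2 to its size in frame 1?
0.6×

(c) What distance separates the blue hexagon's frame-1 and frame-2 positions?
2.5

The blue hexagon moved from (6.5, 6.6) to (8.8, 7.6), a distance of √(2.3² + 1.0²) ≈ 2.5.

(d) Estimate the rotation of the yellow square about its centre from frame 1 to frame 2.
38° counter-clockwise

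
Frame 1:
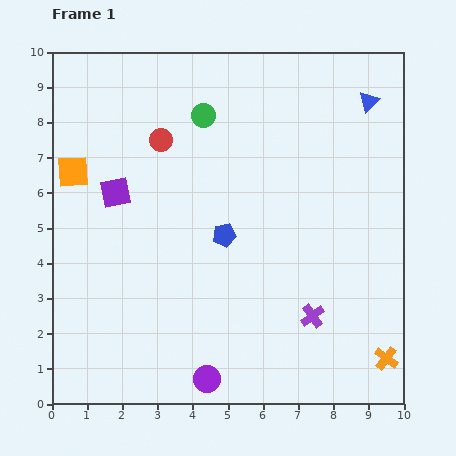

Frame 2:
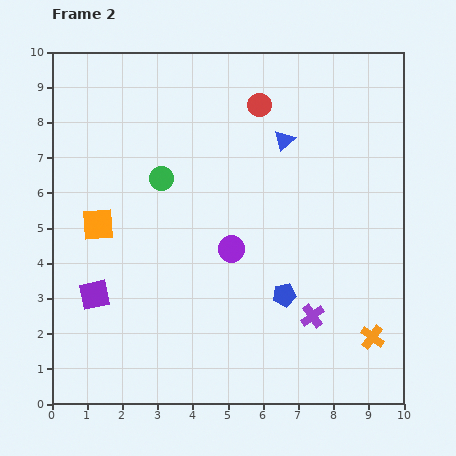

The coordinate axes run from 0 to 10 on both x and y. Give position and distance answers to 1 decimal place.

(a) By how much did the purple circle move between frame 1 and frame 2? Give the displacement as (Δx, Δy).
(0.7, 3.7)

The purple circle was at (4.4, 0.7) in frame 1 and (5.1, 4.4) in frame 2.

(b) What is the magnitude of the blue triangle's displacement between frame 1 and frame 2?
2.6

The blue triangle moved from (9.0, 8.6) to (6.6, 7.5), a distance of √(2.4² + 1.1²) ≈ 2.6.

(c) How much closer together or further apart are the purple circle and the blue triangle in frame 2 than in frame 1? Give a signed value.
-5.7

Distance in frame 1: 9.1. Distance in frame 2: 3.4.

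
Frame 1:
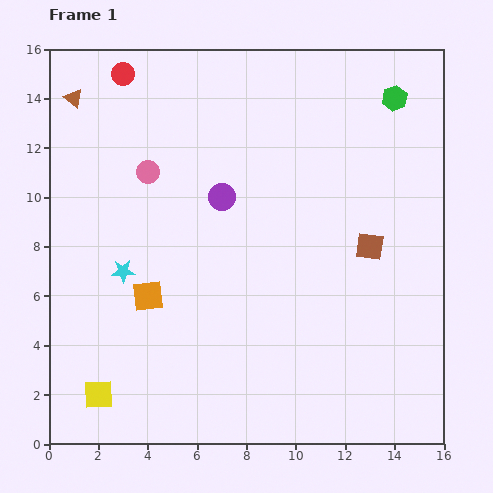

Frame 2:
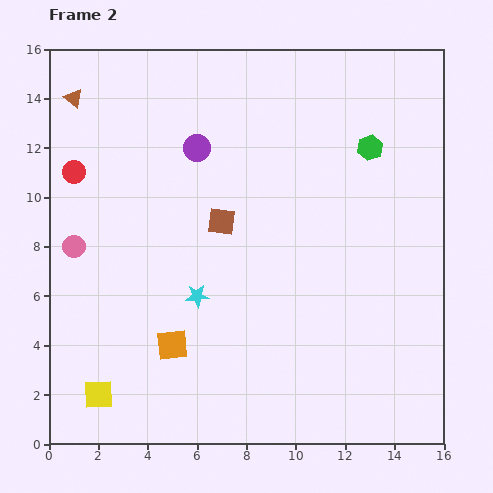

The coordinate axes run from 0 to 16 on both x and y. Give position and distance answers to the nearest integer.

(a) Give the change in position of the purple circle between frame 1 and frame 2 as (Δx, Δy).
(-1, 2)

The purple circle was at (7, 10) in frame 1 and (6, 12) in frame 2.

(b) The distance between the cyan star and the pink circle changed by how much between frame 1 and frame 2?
+1

Distance in frame 1: 4. Distance in frame 2: 5.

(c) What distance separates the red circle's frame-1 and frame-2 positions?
4

The red circle moved from (3, 15) to (1, 11), a distance of √(2² + 4²) ≈ 4.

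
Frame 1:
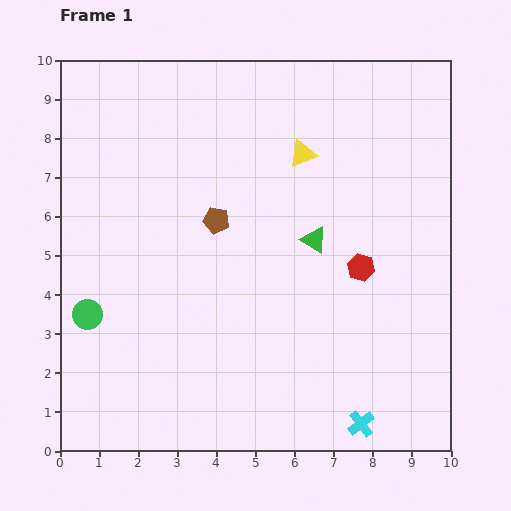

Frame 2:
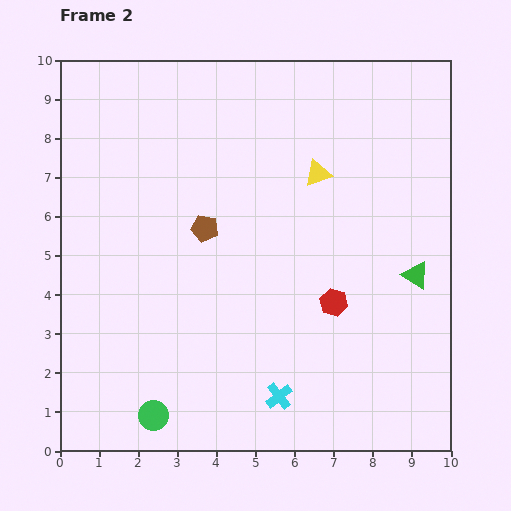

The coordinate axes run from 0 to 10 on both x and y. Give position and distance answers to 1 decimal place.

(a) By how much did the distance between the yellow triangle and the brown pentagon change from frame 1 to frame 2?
+0.4

Distance in frame 1: 2.8. Distance in frame 2: 3.2.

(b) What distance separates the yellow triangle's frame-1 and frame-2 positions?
0.6

The yellow triangle moved from (6.2, 7.6) to (6.6, 7.1), a distance of √(0.4² + 0.5²) ≈ 0.6.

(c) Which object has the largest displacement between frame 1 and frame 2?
the green circle

(moved 3.1; next 2.8)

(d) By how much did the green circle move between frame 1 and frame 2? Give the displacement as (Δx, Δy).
(1.7, -2.6)

The green circle was at (0.7, 3.5) in frame 1 and (2.4, 0.9) in frame 2.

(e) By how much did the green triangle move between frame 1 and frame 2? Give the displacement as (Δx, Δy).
(2.6, -0.9)

The green triangle was at (6.5, 5.4) in frame 1 and (9.1, 4.5) in frame 2.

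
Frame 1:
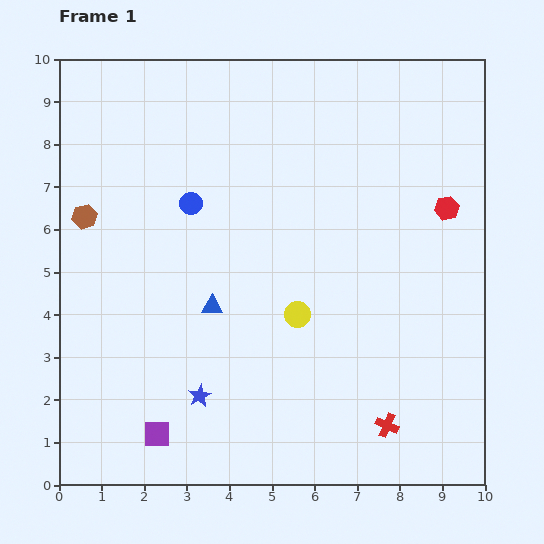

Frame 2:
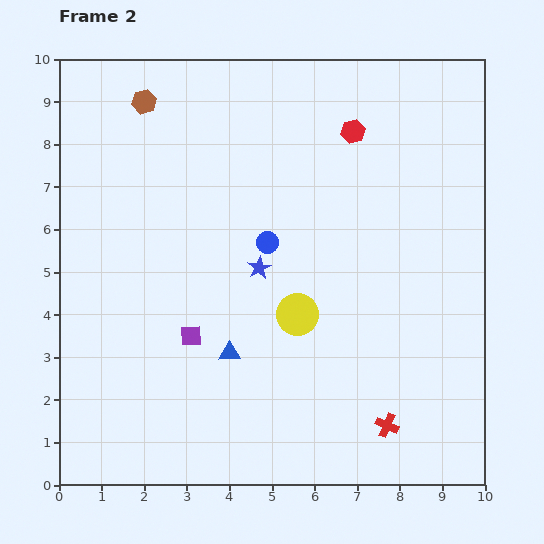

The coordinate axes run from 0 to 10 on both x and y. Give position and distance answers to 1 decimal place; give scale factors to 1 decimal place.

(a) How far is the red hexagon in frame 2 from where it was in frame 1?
2.8

The red hexagon moved from (9.1, 6.5) to (6.9, 8.3), a distance of √(2.2² + 1.8²) ≈ 2.8.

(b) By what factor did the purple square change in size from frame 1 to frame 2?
0.8×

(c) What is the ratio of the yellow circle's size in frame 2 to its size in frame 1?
1.6×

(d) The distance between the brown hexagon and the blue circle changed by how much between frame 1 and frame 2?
+1.9

Distance in frame 1: 2.5. Distance in frame 2: 4.4.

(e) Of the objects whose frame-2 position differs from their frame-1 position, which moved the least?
the blue triangle

(moved 1.2)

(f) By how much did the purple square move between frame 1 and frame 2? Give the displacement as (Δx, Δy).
(0.8, 2.3)

The purple square was at (2.3, 1.2) in frame 1 and (3.1, 3.5) in frame 2.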